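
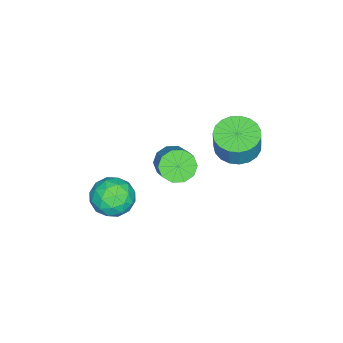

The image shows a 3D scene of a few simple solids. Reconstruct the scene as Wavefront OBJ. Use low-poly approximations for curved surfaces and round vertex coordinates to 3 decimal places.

v 1.502 -2.68 -1.199
v 2.322 -3.037 -1.569
v 1.318 -3.983 -0.351
v 2.138 -4.34 -0.721
v 2.168 -3.589 -0.112
v 2.282 -2.783 -0.636
v 1.358 -4.237 -1.284
v 1.472 -3.431 -1.808
v 2.233 -3.999 -1.621
v 2.734 -3.598 -0.897
v 0.906 -3.422 -1.023
v 1.407 -3.021 -0.299
v 1.928 -2.744 -1.458
v 1.712 -4.276 -0.462
v 1.729 -3.834 -0.104
v 2.211 -4.044 -0.321
v 1.905 -2.595 -0.91
v 2.387 -2.805 -1.127
v 2.296 -3.129 -0.271
v 1.253 -4.215 -0.793
v 1.735 -4.425 -1.01
v 1.429 -2.976 -1.599
v 1.911 -3.186 -1.816
v 1.344 -3.891 -1.649
v 2.358 -3.519 -1.706
v 2.25 -4.285 -1.208
v 1.791 -4.224 -1.539
v 1.858 -3.751 -1.847
v 2.652 -3.284 -1.281
v 2.544 -4.049 -0.782
v 2.562 -3.608 -0.424
v 2.629 -3.135 -0.732
v 2.6 -3.849 -1.311
v 1.096 -2.971 -1.138
v 0.988 -3.736 -0.639
v 1.011 -3.885 -1.188
v 1.078 -3.412 -1.496
v 1.39 -2.735 -0.712
v 1.282 -3.501 -0.214
v 1.782 -3.269 -0.073
v 1.849 -2.796 -0.381
v 1.04 -3.171 -0.609
v 0.177 1.001 2.691
v 0.718 1.698 2.468
v 1.044 1.796 3.567
v 0.503 1.099 3.789
v 0.393 1.874 2.549
v 0.718 1.972 3.647
v 0.03 1.898 2.654
v 0.355 1.996 3.753
v -0.307 1.768 2.766
v 0.018 1.866 3.864
v -0.56 1.504 2.864
v -0.235 1.603 3.963
v -0.686 1.154 2.933
v -0.361 1.253 4.031
v -0.663 0.778 2.959
v -0.338 0.876 4.058
v -0.494 0.439 2.94
v -0.169 0.538 4.038
v -0.209 0.198 2.877
v 0.116 0.297 3.976
v 0.142 0.096 2.782
v 0.468 0.194 3.881
v 0.5 0.15 2.671
v 0.826 0.249 3.77
v 0.802 0.352 2.564
v 1.127 0.45 3.662
v 0.996 0.665 2.478
v 1.321 0.763 3.577
v 1.048 1.037 2.43
v 1.374 1.135 3.528
v 0.95 1.402 2.426
v 1.275 1.5 3.525
v -0.36 -1.926 -0.067
v 0.215 -2.336 -0.373
v 1.075 -1.725 0.421
v 0.5 -1.314 0.727
v 0.167 -1.937 -0.628
v 1.027 -1.326 0.166
v -0.082 -1.534 -0.669
v 0.777 -0.923 0.125
v -0.437 -1.28 -0.48
v 0.422 -0.669 0.314
v -0.763 -1.273 -0.133
v 0.096 -0.662 0.661
v -0.935 -1.515 0.239
v -0.075 -0.904 1.033
v -0.887 -1.914 0.494
v -0.027 -1.303 1.288
v -0.637 -2.317 0.535
v 0.222 -1.706 1.329
v -0.282 -2.571 0.346
v 0.577 -1.96 1.14
v 0.044 -2.578 -0.001
v 0.903 -1.967 0.793
f 1 38 17
f 38 12 41
f 17 41 6
f 38 41 17
f 1 17 13
f 17 6 18
f 13 18 2
f 17 18 13
f 1 13 22
f 13 2 23
f 22 23 8
f 13 23 22
f 1 22 34
f 22 8 37
f 34 37 11
f 22 37 34
f 1 34 38
f 34 11 42
f 38 42 12
f 34 42 38
f 2 18 29
f 18 6 32
f 29 32 10
f 18 32 29
f 6 41 19
f 41 12 40
f 19 40 5
f 41 40 19
f 12 42 39
f 42 11 35
f 39 35 3
f 42 35 39
f 11 37 36
f 37 8 24
f 36 24 7
f 37 24 36
f 8 23 28
f 23 2 25
f 28 25 9
f 23 25 28
f 4 30 16
f 30 10 31
f 16 31 5
f 30 31 16
f 4 16 14
f 16 5 15
f 14 15 3
f 16 15 14
f 4 14 21
f 14 3 20
f 21 20 7
f 14 20 21
f 4 21 26
f 21 7 27
f 26 27 9
f 21 27 26
f 4 26 30
f 26 9 33
f 30 33 10
f 26 33 30
f 5 31 19
f 31 10 32
f 19 32 6
f 31 32 19
f 3 15 39
f 15 5 40
f 39 40 12
f 15 40 39
f 7 20 36
f 20 3 35
f 36 35 11
f 20 35 36
f 9 27 28
f 27 7 24
f 28 24 8
f 27 24 28
f 10 33 29
f 33 9 25
f 29 25 2
f 33 25 29
f 44 43 47
f 44 47 45
f 45 47 48
f 45 48 46
f 47 43 49
f 47 49 48
f 48 49 50
f 48 50 46
f 49 43 51
f 49 51 50
f 50 51 52
f 50 52 46
f 51 43 53
f 51 53 52
f 52 53 54
f 52 54 46
f 53 43 55
f 53 55 54
f 54 55 56
f 54 56 46
f 55 43 57
f 55 57 56
f 56 57 58
f 56 58 46
f 57 43 59
f 57 59 58
f 58 59 60
f 58 60 46
f 59 43 61
f 59 61 60
f 60 61 62
f 60 62 46
f 61 43 63
f 61 63 62
f 62 63 64
f 62 64 46
f 63 43 65
f 63 65 64
f 64 65 66
f 64 66 46
f 65 43 67
f 65 67 66
f 66 67 68
f 66 68 46
f 67 43 69
f 67 69 68
f 68 69 70
f 68 70 46
f 69 43 71
f 69 71 70
f 70 71 72
f 70 72 46
f 71 43 73
f 71 73 72
f 72 73 74
f 72 74 46
f 73 43 44
f 73 44 74
f 74 44 45
f 74 45 46
f 76 75 79
f 76 79 77
f 77 79 80
f 77 80 78
f 79 75 81
f 79 81 80
f 80 81 82
f 80 82 78
f 81 75 83
f 81 83 82
f 82 83 84
f 82 84 78
f 83 75 85
f 83 85 84
f 84 85 86
f 84 86 78
f 85 75 87
f 85 87 86
f 86 87 88
f 86 88 78
f 87 75 89
f 87 89 88
f 88 89 90
f 88 90 78
f 89 75 91
f 89 91 90
f 90 91 92
f 90 92 78
f 91 75 93
f 91 93 92
f 92 93 94
f 92 94 78
f 93 75 95
f 93 95 94
f 94 95 96
f 94 96 78
f 95 75 76
f 95 76 96
f 96 76 77
f 96 77 78



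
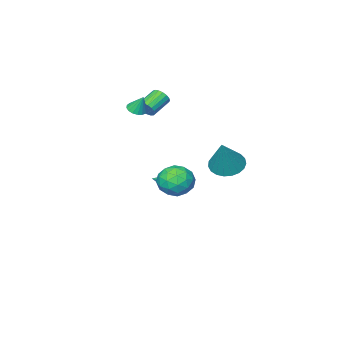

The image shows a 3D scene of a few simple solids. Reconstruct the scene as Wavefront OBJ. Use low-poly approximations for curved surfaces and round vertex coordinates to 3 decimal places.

v -4.288 1.285 -1.214
v -3.532 0.739 -1.393
v -3.392 1.935 0.594
v -3.43 1.079 -1.565
v -3.476 1.455 -1.677
v -3.663 1.801 -1.709
v -3.958 2.059 -1.656
v -4.31 2.182 -1.526
v -4.658 2.151 -1.342
v -4.942 1.97 -1.136
v -5.113 1.67 -0.943
v -5.142 1.304 -0.798
v -5.023 0.935 -0.724
v -4.777 0.626 -0.735
v -4.446 0.431 -0.829
v -4.088 0.384 -0.99
v -3.765 0.493 -1.189
v -4.341 -3.053 -4.321
v -4.119 -3.41 -4.749
v -2.959 -3.107 -3.559
v -4.052 -3.059 -4.847
v -4.095 -2.705 -4.744
v -4.232 -2.485 -4.479
v -4.411 -2.481 -4.154
v -4.564 -2.696 -3.894
v -4.631 -3.048 -3.796
v -4.588 -3.401 -3.899
v -4.45 -3.622 -4.164
v -4.271 -3.625 -4.488
v -1.698 -2.651 1.93
v -1.15 -2.611 1.947
v -1.762 -2.189 2.87
v -1.226 -2.387 1.832
v -1.41 -2.223 1.739
v -1.66 -2.158 1.69
v -1.919 -2.206 1.695
v -2.127 -2.355 1.755
v -2.237 -2.573 1.854
v -2.223 -2.809 1.971
v -2.089 -3.008 2.078
v -1.865 -3.126 2.152
v -1.603 -3.135 2.174
v -1.363 -3.033 2.141
v -1.199 -2.844 2.059
v -2.406 -2.826 1.649
v -2.151 -2.997 2.106
v -3.259 -3.205 2.647
v -3.514 -3.034 2.191
v -2.181 -2.738 2.144
v -3.289 -2.947 2.685
v -2.263 -2.5 2.068
v -3.37 -2.708 2.61
v -2.377 -2.336 1.897
v -3.485 -2.544 2.438
v -2.499 -2.284 1.669
v -3.606 -2.492 2.21
v -2.599 -2.357 1.437
v -3.706 -2.565 1.978
v -2.655 -2.537 1.253
v -3.762 -2.745 1.794
v -2.654 -2.783 1.16
v -3.761 -2.991 1.701
v -2.596 -3.039 1.179
v -3.703 -3.247 1.72
v -2.495 -3.246 1.306
v -3.602 -3.455 1.847
v -2.374 -3.357 1.512
v -3.481 -3.566 2.053
v -2.26 -3.347 1.749
v -3.367 -3.555 2.29
v -2.18 -3.217 1.963
v -3.287 -3.425 2.504
v -0.01 4.137 0.088
v 0.722 4.382 -0.495
v 0.818 2.918 0.615
v 1.55 3.163 0.032
v 1.327 3.722 0.789
v 0.815 4.476 0.463
v 0.725 2.824 -0.343
v 0.213 3.578 -0.669
v 1.176 3.571 -0.762
v 1.548 4.126 -0.062
v -0.008 3.174 0.182
v 0.364 3.729 0.882
v 0.283 4.366 -0.25
v 1.257 2.934 0.37
v 1.125 3.262 0.815
v 1.556 3.406 0.472
v 0.338 4.422 0.313
v 0.768 4.566 -0.029
v 1.123 4.178 0.725
v 0.772 2.734 0.149
v 1.202 2.878 -0.193
v -0.016 3.894 -0.352
v 0.415 4.038 -0.695
v 0.417 3.122 -0.605
v 0.981 4.034 -0.749
v 1.467 3.317 -0.439
v 0.983 3.118 -0.66
v 0.682 3.561 -0.851
v 1.199 4.36 -0.338
v 1.686 3.643 -0.028
v 1.554 3.972 0.417
v 1.254 4.415 0.225
v 1.466 3.883 -0.495
v -0.146 3.657 0.148
v 0.341 2.94 0.458
v 0.286 2.885 -0.105
v -0.014 3.328 -0.297
v 0.073 3.983 0.559
v 0.559 3.266 0.869
v 0.858 3.739 0.971
v 0.557 4.182 0.78
v 0.074 3.417 0.615
f 2 1 4
f 2 4 3
f 4 1 5
f 4 5 3
f 5 1 6
f 5 6 3
f 6 1 7
f 6 7 3
f 7 1 8
f 7 8 3
f 8 1 9
f 8 9 3
f 9 1 10
f 9 10 3
f 10 1 11
f 10 11 3
f 11 1 12
f 11 12 3
f 12 1 13
f 12 13 3
f 13 1 14
f 13 14 3
f 14 1 15
f 14 15 3
f 15 1 16
f 15 16 3
f 16 1 17
f 16 17 3
f 17 1 2
f 17 2 3
f 19 18 21
f 19 21 20
f 21 18 22
f 21 22 20
f 22 18 23
f 22 23 20
f 23 18 24
f 23 24 20
f 24 18 25
f 24 25 20
f 25 18 26
f 25 26 20
f 26 18 27
f 26 27 20
f 27 18 28
f 27 28 20
f 28 18 29
f 28 29 20
f 29 18 19
f 29 19 20
f 31 30 33
f 31 33 32
f 33 30 34
f 33 34 32
f 34 30 35
f 34 35 32
f 35 30 36
f 35 36 32
f 36 30 37
f 36 37 32
f 37 30 38
f 37 38 32
f 38 30 39
f 38 39 32
f 39 30 40
f 39 40 32
f 40 30 41
f 40 41 32
f 41 30 42
f 41 42 32
f 42 30 43
f 42 43 32
f 43 30 44
f 43 44 32
f 44 30 31
f 44 31 32
f 46 45 49
f 46 49 47
f 47 49 50
f 47 50 48
f 49 45 51
f 49 51 50
f 50 51 52
f 50 52 48
f 51 45 53
f 51 53 52
f 52 53 54
f 52 54 48
f 53 45 55
f 53 55 54
f 54 55 56
f 54 56 48
f 55 45 57
f 55 57 56
f 56 57 58
f 56 58 48
f 57 45 59
f 57 59 58
f 58 59 60
f 58 60 48
f 59 45 61
f 59 61 60
f 60 61 62
f 60 62 48
f 61 45 63
f 61 63 62
f 62 63 64
f 62 64 48
f 63 45 65
f 63 65 64
f 64 65 66
f 64 66 48
f 65 45 67
f 65 67 66
f 66 67 68
f 66 68 48
f 67 45 69
f 67 69 68
f 68 69 70
f 68 70 48
f 69 45 71
f 69 71 70
f 70 71 72
f 70 72 48
f 71 45 46
f 71 46 72
f 72 46 47
f 72 47 48
f 73 110 89
f 110 84 113
f 89 113 78
f 110 113 89
f 73 89 85
f 89 78 90
f 85 90 74
f 89 90 85
f 73 85 94
f 85 74 95
f 94 95 80
f 85 95 94
f 73 94 106
f 94 80 109
f 106 109 83
f 94 109 106
f 73 106 110
f 106 83 114
f 110 114 84
f 106 114 110
f 74 90 101
f 90 78 104
f 101 104 82
f 90 104 101
f 78 113 91
f 113 84 112
f 91 112 77
f 113 112 91
f 84 114 111
f 114 83 107
f 111 107 75
f 114 107 111
f 83 109 108
f 109 80 96
f 108 96 79
f 109 96 108
f 80 95 100
f 95 74 97
f 100 97 81
f 95 97 100
f 76 102 88
f 102 82 103
f 88 103 77
f 102 103 88
f 76 88 86
f 88 77 87
f 86 87 75
f 88 87 86
f 76 86 93
f 86 75 92
f 93 92 79
f 86 92 93
f 76 93 98
f 93 79 99
f 98 99 81
f 93 99 98
f 76 98 102
f 98 81 105
f 102 105 82
f 98 105 102
f 77 103 91
f 103 82 104
f 91 104 78
f 103 104 91
f 75 87 111
f 87 77 112
f 111 112 84
f 87 112 111
f 79 92 108
f 92 75 107
f 108 107 83
f 92 107 108
f 81 99 100
f 99 79 96
f 100 96 80
f 99 96 100
f 82 105 101
f 105 81 97
f 101 97 74
f 105 97 101



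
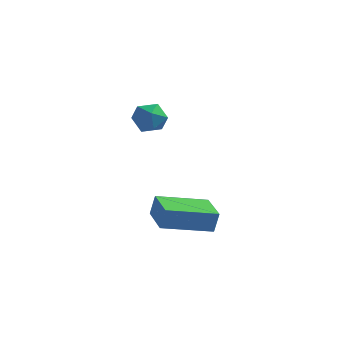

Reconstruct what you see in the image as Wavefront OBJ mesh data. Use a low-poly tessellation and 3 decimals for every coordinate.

v -2.854 -0.178 -1.122
v -2.696 -0.08 -0.292
v -1.323 0.935 -1.545
v -1.164 1.033 -0.716
v -2.036 -1.313 -1.144
v -1.877 -1.215 -0.315
v -0.504 -0.2 -1.568
v -0.346 -0.102 -0.738
v -3.146 0.218 3.787
v -2.59 -0.064 4.115
v -3.01 -0.516 2.925
v -2.454 -0.798 3.253
v -3.102 -0.888 3.516
v -3.185 -0.435 4.049
v -2.415 -0.145 2.991
v -2.498 0.308 3.524
v -2.138 -0.289 3.623
v -2.562 -0.748 3.947
v -3.038 0.168 3.093
v -3.462 -0.291 3.417
f 2 4 1
f 5 2 1
f 1 4 3
f 3 5 1
f 2 8 4
f 6 2 5
f 6 8 2
f 4 8 3
f 7 5 3
f 3 8 7
f 7 6 5
f 8 6 7
f 9 20 14
f 9 14 10
f 9 10 16
f 9 16 19
f 9 19 20
f 10 14 18
f 14 20 13
f 20 19 11
f 19 16 15
f 16 10 17
f 12 18 13
f 12 13 11
f 12 11 15
f 12 15 17
f 12 17 18
f 13 18 14
f 11 13 20
f 15 11 19
f 17 15 16
f 18 17 10



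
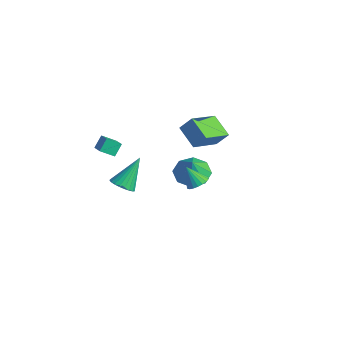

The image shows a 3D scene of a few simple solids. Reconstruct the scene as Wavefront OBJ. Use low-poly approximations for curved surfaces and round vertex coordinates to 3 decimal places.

v -0.567 1.123 -1.661
v 0.416 1.274 -1.964
v -0.133 0.817 -0.399
v 0.078 1.938 -1.686
v -0.639 2.125 -1.394
v -1.313 1.725 -1.258
v -1.551 0.972 -1.359
v -1.213 0.307 -1.637
v -0.496 0.12 -1.929
v 0.178 0.521 -2.064
v -1.423 -3.451 1.569
v -1.808 -4.101 2.039
v -1.582 -2.92 2.173
v -1.967 -3.57 2.643
v -0.613 -3.65 1.957
v -0.998 -4.3 2.427
v -0.772 -3.119 2.561
v -1.157 -3.769 3.031
v 2.892 -0.997 1.011
v 3.385 -0.841 1.388
v 2.248 -1.283 1.969
v 3.254 -0.61 1.37
v 3.061 -0.446 1.289
v 2.838 -0.377 1.16
v 2.625 -0.415 1.006
v 2.458 -0.554 0.852
v 2.366 -0.769 0.726
v 2.365 -1.024 0.649
v 2.455 -1.274 0.634
v 2.621 -1.476 0.685
v 2.833 -1.595 0.792
v 3.056 -1.611 0.937
v 3.25 -1.52 1.094
v 3.383 -1.339 1.238
v 3.43 -1.099 1.342
v -3.761 -1.209 -3.923
v -3.329 -1.675 -3.489
v -3.959 0.089 -2.337
v -3.119 -1.496 -3.609
v -3.008 -1.273 -3.777
v -3.011 -1.041 -3.968
v -3.128 -0.834 -4.152
v -3.342 -0.685 -4.301
v -3.62 -0.615 -4.392
v -3.919 -0.636 -4.412
v -4.194 -0.744 -4.358
v -4.403 -0.923 -4.238
v -4.514 -1.145 -4.07
v -4.511 -1.378 -3.879
v -4.394 -1.584 -3.695
v -4.18 -1.734 -3.546
v -3.903 -1.804 -3.455
v -3.604 -1.783 -3.435
v -1.799 2.076 -0.907
v -3.141 2.111 -0.217
v -2.215 3.905 -1.807
v -3.558 3.939 -1.117
v -1.362 2.581 -0.083
v -2.705 2.615 0.607
v -1.779 4.409 -0.983
v -3.121 4.444 -0.293
f 2 1 4
f 2 4 3
f 4 1 5
f 4 5 3
f 5 1 6
f 5 6 3
f 6 1 7
f 6 7 3
f 7 1 8
f 7 8 3
f 8 1 9
f 8 9 3
f 9 1 10
f 9 10 3
f 10 1 2
f 10 2 3
f 12 14 11
f 15 12 11
f 11 14 13
f 13 15 11
f 12 18 14
f 16 12 15
f 16 18 12
f 14 18 13
f 17 15 13
f 13 18 17
f 17 16 15
f 18 16 17
f 20 19 22
f 20 22 21
f 22 19 23
f 22 23 21
f 23 19 24
f 23 24 21
f 24 19 25
f 24 25 21
f 25 19 26
f 25 26 21
f 26 19 27
f 26 27 21
f 27 19 28
f 27 28 21
f 28 19 29
f 28 29 21
f 29 19 30
f 29 30 21
f 30 19 31
f 30 31 21
f 31 19 32
f 31 32 21
f 32 19 33
f 32 33 21
f 33 19 34
f 33 34 21
f 34 19 35
f 34 35 21
f 35 19 20
f 35 20 21
f 37 36 39
f 37 39 38
f 39 36 40
f 39 40 38
f 40 36 41
f 40 41 38
f 41 36 42
f 41 42 38
f 42 36 43
f 42 43 38
f 43 36 44
f 43 44 38
f 44 36 45
f 44 45 38
f 45 36 46
f 45 46 38
f 46 36 47
f 46 47 38
f 47 36 48
f 47 48 38
f 48 36 49
f 48 49 38
f 49 36 50
f 49 50 38
f 50 36 51
f 50 51 38
f 51 36 52
f 51 52 38
f 52 36 53
f 52 53 38
f 53 36 37
f 53 37 38
f 55 57 54
f 58 55 54
f 54 57 56
f 56 58 54
f 55 61 57
f 59 55 58
f 59 61 55
f 57 61 56
f 60 58 56
f 56 61 60
f 60 59 58
f 61 59 60



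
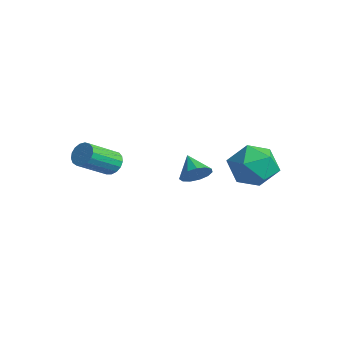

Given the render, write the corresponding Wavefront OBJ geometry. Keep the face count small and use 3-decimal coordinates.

v 0.461 1.04 -3.102
v 0.778 0.866 -2.575
v -0.381 1.22 -2.538
v 0.829 1.221 -2.611
v 0.764 1.519 -2.803
v 0.602 1.665 -3.091
v 0.396 1.612 -3.382
v 0.21 1.379 -3.584
v 0.104 1.037 -3.634
v 0.112 0.697 -3.514
v 0.23 0.466 -3.264
v 0.422 0.417 -2.963
v 0.626 0.566 -2.706
v -1.699 -1.211 -2.825
v -1.24 -1.019 -2.591
v -1.161 -2.298 -1.7
v -1.621 -2.489 -1.935
v -1.433 -0.925 -2.438
v -1.354 -2.203 -1.548
v -1.686 -0.896 -2.374
v -1.608 -2.174 -1.484
v -1.943 -0.939 -2.414
v -1.864 -2.218 -1.523
v -2.144 -1.045 -2.547
v -2.065 -2.323 -1.657
v -2.243 -1.188 -2.745
v -2.164 -2.467 -1.854
v -2.217 -1.337 -2.96
v -2.139 -2.615 -2.07
v -2.073 -1.457 -3.145
v -1.994 -2.735 -2.255
v -1.843 -1.52 -3.257
v -1.765 -2.799 -2.366
v -1.581 -1.513 -3.269
v -1.502 -2.791 -2.379
v -1.345 -1.436 -3.18
v -1.266 -2.715 -2.29
v -1.191 -1.308 -3.01
v -1.112 -2.586 -2.119
v -1.153 -1.158 -2.797
v -1.074 -2.436 -1.907
v 1.971 3.216 -1.737
v 2.715 3.154 -2.462
v 1.565 1.606 -2.018
v 2.309 1.544 -2.743
v 2.567 1.64 -1.74
v 2.818 2.635 -1.566
v 1.462 2.125 -2.914
v 1.713 3.12 -2.74
v 2.4 2.48 -3.19
v 3.084 2.181 -2.464
v 1.196 2.579 -2.016
v 1.88 2.28 -1.29
f 2 1 4
f 2 4 3
f 4 1 5
f 4 5 3
f 5 1 6
f 5 6 3
f 6 1 7
f 6 7 3
f 7 1 8
f 7 8 3
f 8 1 9
f 8 9 3
f 9 1 10
f 9 10 3
f 10 1 11
f 10 11 3
f 11 1 12
f 11 12 3
f 12 1 13
f 12 13 3
f 13 1 2
f 13 2 3
f 15 14 18
f 15 18 16
f 16 18 19
f 16 19 17
f 18 14 20
f 18 20 19
f 19 20 21
f 19 21 17
f 20 14 22
f 20 22 21
f 21 22 23
f 21 23 17
f 22 14 24
f 22 24 23
f 23 24 25
f 23 25 17
f 24 14 26
f 24 26 25
f 25 26 27
f 25 27 17
f 26 14 28
f 26 28 27
f 27 28 29
f 27 29 17
f 28 14 30
f 28 30 29
f 29 30 31
f 29 31 17
f 30 14 32
f 30 32 31
f 31 32 33
f 31 33 17
f 32 14 34
f 32 34 33
f 33 34 35
f 33 35 17
f 34 14 36
f 34 36 35
f 35 36 37
f 35 37 17
f 36 14 38
f 36 38 37
f 37 38 39
f 37 39 17
f 38 14 40
f 38 40 39
f 39 40 41
f 39 41 17
f 40 14 15
f 40 15 41
f 41 15 16
f 41 16 17
f 42 53 47
f 42 47 43
f 42 43 49
f 42 49 52
f 42 52 53
f 43 47 51
f 47 53 46
f 53 52 44
f 52 49 48
f 49 43 50
f 45 51 46
f 45 46 44
f 45 44 48
f 45 48 50
f 45 50 51
f 46 51 47
f 44 46 53
f 48 44 52
f 50 48 49
f 51 50 43



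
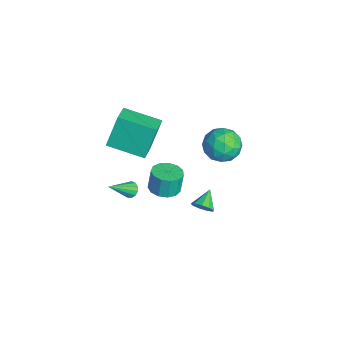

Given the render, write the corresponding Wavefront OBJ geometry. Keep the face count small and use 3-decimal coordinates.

v 3.728 -1.694 -0.201
v 4.581 -1.711 -0.089
v 4.424 -1.503 1.134
v 3.572 -1.486 1.021
v 4.465 -1.25 -0.182
v 4.308 -1.042 1.04
v 4.115 -0.93 -0.282
v 3.958 -0.722 0.941
v 3.642 -0.853 -0.356
v 3.485 -0.644 0.867
v 3.197 -1.042 -0.381
v 3.04 -0.834 0.842
v 2.921 -1.439 -0.348
v 2.764 -1.231 0.874
v 2.901 -1.917 -0.27
v 2.744 -1.708 0.953
v 3.143 -2.324 -0.169
v 2.987 -2.115 1.054
v 3.572 -2.531 -0.079
v 3.415 -2.322 1.144
v 4.05 -2.472 -0.027
v 3.893 -2.264 1.195
v 4.426 -2.167 -0.031
v 4.27 -1.958 1.191
v 2.903 0.562 -3.523
v 3.361 0.831 -3.131
v 2.057 1.178 -2.957
v 3.302 1.087 -3.498
v 3.057 1.097 -3.877
v 2.739 0.856 -4.09
v 2.498 0.478 -4.037
v 2.447 0.139 -3.744
v 2.609 -0.003 -3.347
v 2.909 0.12 -3.032
v 3.206 0.449 -2.947
v 2.3 2.817 0.951
v 2.981 2.154 1.534
v 1.239 1.406 0.586
v 1.92 0.743 1.169
v 1.304 1.51 1.694
v 1.96 2.382 1.92
v 2.26 1.178 0.2
v 2.916 2.05 0.426
v 2.956 1.141 1.07
v 2.366 1.346 1.993
v 1.854 2.214 0.127
v 1.264 2.419 1.05
v 2.734 2.61 1.275
v 1.486 0.95 0.845
v 1.125 1.401 1.154
v 1.525 1.011 1.496
v 2.134 2.743 1.501
v 2.534 2.354 1.844
v 1.549 1.975 1.938
v 1.686 1.206 0.276
v 2.086 0.817 0.619
v 2.695 2.549 0.624
v 3.095 2.159 0.966
v 2.671 1.585 0.182
v 3.119 1.625 1.344
v 2.495 0.795 1.13
v 2.695 1.051 0.561
v 3.081 1.564 0.693
v 2.772 1.745 1.887
v 2.148 0.915 1.672
v 1.787 1.366 1.981
v 2.172 1.879 2.114
v 2.757 1.15 1.614
v 2.072 2.645 0.448
v 1.448 1.815 0.233
v 2.048 1.681 0.006
v 2.433 2.194 0.139
v 1.725 2.765 0.99
v 1.101 1.935 0.776
v 1.139 1.996 1.427
v 1.525 2.509 1.559
v 1.463 2.41 0.506
v 1.957 -3.12 -1.962
v 2.437 -2.953 -2.002
v 2.503 -4.4 -0.758
v 2.317 -2.803 -1.788
v 2.082 -2.754 -1.63
v 1.808 -2.821 -1.576
v 1.581 -2.983 -1.646
v 1.473 -3.189 -1.815
v 1.519 -3.372 -2.031
v 1.704 -3.476 -2.225
v 1.969 -3.467 -2.336
v 2.23 -3.347 -2.328
v 2.405 -3.156 -2.203
v 1.173 -3.879 2.302
v 0.679 -3.141 4.027
v 2.197 -2.073 1.823
v 1.703 -1.335 3.548
v 2.457 -4.445 2.912
v 1.963 -3.707 4.637
v 3.481 -2.639 2.433
v 2.987 -1.901 4.158
f 2 1 5
f 2 5 3
f 3 5 6
f 3 6 4
f 5 1 7
f 5 7 6
f 6 7 8
f 6 8 4
f 7 1 9
f 7 9 8
f 8 9 10
f 8 10 4
f 9 1 11
f 9 11 10
f 10 11 12
f 10 12 4
f 11 1 13
f 11 13 12
f 12 13 14
f 12 14 4
f 13 1 15
f 13 15 14
f 14 15 16
f 14 16 4
f 15 1 17
f 15 17 16
f 16 17 18
f 16 18 4
f 17 1 19
f 17 19 18
f 18 19 20
f 18 20 4
f 19 1 21
f 19 21 20
f 20 21 22
f 20 22 4
f 21 1 23
f 21 23 22
f 22 23 24
f 22 24 4
f 23 1 2
f 23 2 24
f 24 2 3
f 24 3 4
f 26 25 28
f 26 28 27
f 28 25 29
f 28 29 27
f 29 25 30
f 29 30 27
f 30 25 31
f 30 31 27
f 31 25 32
f 31 32 27
f 32 25 33
f 32 33 27
f 33 25 34
f 33 34 27
f 34 25 35
f 34 35 27
f 35 25 26
f 35 26 27
f 36 73 52
f 73 47 76
f 52 76 41
f 73 76 52
f 36 52 48
f 52 41 53
f 48 53 37
f 52 53 48
f 36 48 57
f 48 37 58
f 57 58 43
f 48 58 57
f 36 57 69
f 57 43 72
f 69 72 46
f 57 72 69
f 36 69 73
f 69 46 77
f 73 77 47
f 69 77 73
f 37 53 64
f 53 41 67
f 64 67 45
f 53 67 64
f 41 76 54
f 76 47 75
f 54 75 40
f 76 75 54
f 47 77 74
f 77 46 70
f 74 70 38
f 77 70 74
f 46 72 71
f 72 43 59
f 71 59 42
f 72 59 71
f 43 58 63
f 58 37 60
f 63 60 44
f 58 60 63
f 39 65 51
f 65 45 66
f 51 66 40
f 65 66 51
f 39 51 49
f 51 40 50
f 49 50 38
f 51 50 49
f 39 49 56
f 49 38 55
f 56 55 42
f 49 55 56
f 39 56 61
f 56 42 62
f 61 62 44
f 56 62 61
f 39 61 65
f 61 44 68
f 65 68 45
f 61 68 65
f 40 66 54
f 66 45 67
f 54 67 41
f 66 67 54
f 38 50 74
f 50 40 75
f 74 75 47
f 50 75 74
f 42 55 71
f 55 38 70
f 71 70 46
f 55 70 71
f 44 62 63
f 62 42 59
f 63 59 43
f 62 59 63
f 45 68 64
f 68 44 60
f 64 60 37
f 68 60 64
f 79 78 81
f 79 81 80
f 81 78 82
f 81 82 80
f 82 78 83
f 82 83 80
f 83 78 84
f 83 84 80
f 84 78 85
f 84 85 80
f 85 78 86
f 85 86 80
f 86 78 87
f 86 87 80
f 87 78 88
f 87 88 80
f 88 78 89
f 88 89 80
f 89 78 90
f 89 90 80
f 90 78 79
f 90 79 80
f 92 94 91
f 95 92 91
f 91 94 93
f 93 95 91
f 92 98 94
f 96 92 95
f 96 98 92
f 94 98 93
f 97 95 93
f 93 98 97
f 97 96 95
f 98 96 97



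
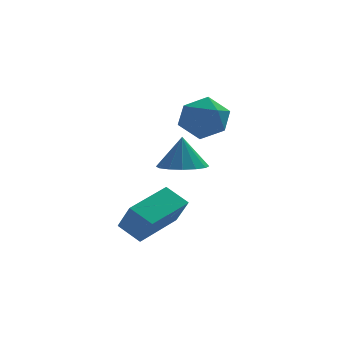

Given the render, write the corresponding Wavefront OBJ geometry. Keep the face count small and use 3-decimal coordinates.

v 1.919 3.084 0.866
v 2.25 2.519 -0.075
v 0.95 1.601 1.415
v 1.281 1.036 0.474
v 2.044 1.283 1.292
v 2.643 2.199 0.953
v 0.557 1.921 0.387
v 1.156 2.837 0.048
v 1.408 1.8 -0.371
v 2.327 1.406 0.189
v 0.873 2.714 1.151
v 1.792 2.32 1.711
v 0.613 0.715 -1.423
v 1.216 1.523 -1.577
v 0.627 0.985 0.043
v 0.724 1.712 -1.607
v 0.202 1.634 -1.588
v -0.21 1.309 -1.524
v -0.401 0.826 -1.433
v -0.32 0.312 -1.34
v 0.01 -0.093 -1.268
v 0.503 -0.282 -1.238
v 1.024 -0.204 -1.257
v 1.436 0.121 -1.321
v 1.627 0.605 -1.412
v 1.547 1.118 -1.506
v -0.932 -3.284 -2.843
v -1.709 -2.698 -2.231
v -1.315 -2.572 -4.011
v -2.091 -1.985 -3.398
v 0.571 -1.755 -2.402
v -0.205 -1.168 -1.789
v 0.189 -1.042 -3.569
v -0.588 -0.456 -2.957
f 1 12 6
f 1 6 2
f 1 2 8
f 1 8 11
f 1 11 12
f 2 6 10
f 6 12 5
f 12 11 3
f 11 8 7
f 8 2 9
f 4 10 5
f 4 5 3
f 4 3 7
f 4 7 9
f 4 9 10
f 5 10 6
f 3 5 12
f 7 3 11
f 9 7 8
f 10 9 2
f 14 13 16
f 14 16 15
f 16 13 17
f 16 17 15
f 17 13 18
f 17 18 15
f 18 13 19
f 18 19 15
f 19 13 20
f 19 20 15
f 20 13 21
f 20 21 15
f 21 13 22
f 21 22 15
f 22 13 23
f 22 23 15
f 23 13 24
f 23 24 15
f 24 13 25
f 24 25 15
f 25 13 26
f 25 26 15
f 26 13 14
f 26 14 15
f 28 30 27
f 31 28 27
f 27 30 29
f 29 31 27
f 28 34 30
f 32 28 31
f 32 34 28
f 30 34 29
f 33 31 29
f 29 34 33
f 33 32 31
f 34 32 33



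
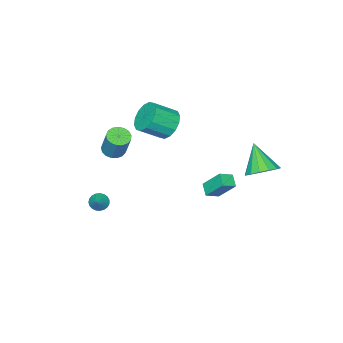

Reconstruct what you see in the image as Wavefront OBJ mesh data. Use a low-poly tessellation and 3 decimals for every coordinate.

v 3.415 -3.777 -3.128
v 3.619 -3.456 -3.579
v 4.125 -3.223 -2.412
v 3.431 -3.319 -3.499
v 3.241 -3.261 -3.355
v 3.081 -3.293 -3.172
v 2.979 -3.408 -2.981
v 2.952 -3.588 -2.815
v 3.005 -3.8 -2.704
v 3.13 -4.008 -2.666
v 3.303 -4.176 -2.707
v 3.496 -4.275 -2.822
v 3.675 -4.288 -2.989
v 3.809 -4.213 -3.18
v 3.875 -4.063 -3.362
v 3.861 -3.863 -3.504
v 3.771 -3.648 -3.58
v -2.022 3.434 0.421
v -1.299 3.845 1.012
v -2.538 2.246 1.879
v -1.729 4.138 1.099
v -2.238 4.243 1.004
v -2.689 4.131 0.753
v -2.961 3.832 0.413
v -2.981 3.426 0.075
v -2.744 3.023 -0.17
v -2.314 2.73 -0.256
v -1.805 2.625 -0.161
v -1.355 2.737 0.09
v -1.083 3.036 0.43
v -1.062 3.441 0.767
v -1.48 -3.216 1.161
v -0.818 -2.437 0.924
v 0.343 -3.145 1.841
v -0.32 -3.924 2.079
v -1.073 -2.272 1.374
v 0.087 -2.98 2.292
v -1.438 -2.36 1.768
v -0.277 -3.068 2.685
v -1.814 -2.677 1.999
v -0.653 -3.385 2.916
v -2.1 -3.139 2.005
v -0.94 -3.847 2.923
v -2.221 -3.622 1.785
v -1.06 -4.329 2.703
v -2.143 -3.995 1.399
v -0.982 -4.703 2.316
v -1.887 -4.16 0.948
v -0.727 -4.868 1.866
v -1.523 -4.072 0.555
v -0.362 -4.78 1.472
v -1.147 -3.755 0.324
v 0.014 -4.463 1.241
v -0.86 -3.293 0.317
v 0.3 -4.001 1.235
v -0.74 -2.811 0.537
v 0.421 -3.518 1.455
v 3.753 -2.132 2.415
v 4.398 -2.346 2.401
v 4.673 -1.622 3.97
v 4.027 -1.408 3.985
v 4.41 -2.051 2.263
v 4.685 -1.327 3.832
v 4.272 -1.775 2.16
v 4.547 -1.051 3.729
v 4.015 -1.581 2.115
v 4.29 -0.857 3.685
v 3.698 -1.513 2.139
v 3.972 -0.789 3.709
v 3.393 -1.587 2.227
v 3.668 -0.863 3.796
v 3.171 -1.785 2.357
v 3.445 -1.061 3.927
v 3.082 -2.063 2.501
v 3.356 -1.339 4.07
v 3.146 -2.357 2.625
v 3.421 -1.633 4.195
v 3.35 -2.599 2.701
v 3.625 -1.875 4.271
v 3.646 -2.735 2.712
v 3.921 -2.01 4.281
v 3.966 -2.732 2.655
v 4.241 -2.008 4.224
v 4.238 -2.591 2.542
v 4.512 -1.867 4.112
v -1.326 0.603 -1.863
v -1.601 1.612 -0.6
v -0.928 1.221 -2.27
v -1.204 2.23 -1.006
v -0.556 0.35 -1.494
v -0.832 1.359 -0.23
v -0.159 0.968 -1.9
v -0.434 1.977 -0.637
f 2 1 4
f 2 4 3
f 4 1 5
f 4 5 3
f 5 1 6
f 5 6 3
f 6 1 7
f 6 7 3
f 7 1 8
f 7 8 3
f 8 1 9
f 8 9 3
f 9 1 10
f 9 10 3
f 10 1 11
f 10 11 3
f 11 1 12
f 11 12 3
f 12 1 13
f 12 13 3
f 13 1 14
f 13 14 3
f 14 1 15
f 14 15 3
f 15 1 16
f 15 16 3
f 16 1 17
f 16 17 3
f 17 1 2
f 17 2 3
f 19 18 21
f 19 21 20
f 21 18 22
f 21 22 20
f 22 18 23
f 22 23 20
f 23 18 24
f 23 24 20
f 24 18 25
f 24 25 20
f 25 18 26
f 25 26 20
f 26 18 27
f 26 27 20
f 27 18 28
f 27 28 20
f 28 18 29
f 28 29 20
f 29 18 30
f 29 30 20
f 30 18 31
f 30 31 20
f 31 18 19
f 31 19 20
f 33 32 36
f 33 36 34
f 34 36 37
f 34 37 35
f 36 32 38
f 36 38 37
f 37 38 39
f 37 39 35
f 38 32 40
f 38 40 39
f 39 40 41
f 39 41 35
f 40 32 42
f 40 42 41
f 41 42 43
f 41 43 35
f 42 32 44
f 42 44 43
f 43 44 45
f 43 45 35
f 44 32 46
f 44 46 45
f 45 46 47
f 45 47 35
f 46 32 48
f 46 48 47
f 47 48 49
f 47 49 35
f 48 32 50
f 48 50 49
f 49 50 51
f 49 51 35
f 50 32 52
f 50 52 51
f 51 52 53
f 51 53 35
f 52 32 54
f 52 54 53
f 53 54 55
f 53 55 35
f 54 32 56
f 54 56 55
f 55 56 57
f 55 57 35
f 56 32 33
f 56 33 57
f 57 33 34
f 57 34 35
f 59 58 62
f 59 62 60
f 60 62 63
f 60 63 61
f 62 58 64
f 62 64 63
f 63 64 65
f 63 65 61
f 64 58 66
f 64 66 65
f 65 66 67
f 65 67 61
f 66 58 68
f 66 68 67
f 67 68 69
f 67 69 61
f 68 58 70
f 68 70 69
f 69 70 71
f 69 71 61
f 70 58 72
f 70 72 71
f 71 72 73
f 71 73 61
f 72 58 74
f 72 74 73
f 73 74 75
f 73 75 61
f 74 58 76
f 74 76 75
f 75 76 77
f 75 77 61
f 76 58 78
f 76 78 77
f 77 78 79
f 77 79 61
f 78 58 80
f 78 80 79
f 79 80 81
f 79 81 61
f 80 58 82
f 80 82 81
f 81 82 83
f 81 83 61
f 82 58 84
f 82 84 83
f 83 84 85
f 83 85 61
f 84 58 59
f 84 59 85
f 85 59 60
f 85 60 61
f 87 89 86
f 90 87 86
f 86 89 88
f 88 90 86
f 87 93 89
f 91 87 90
f 91 93 87
f 89 93 88
f 92 90 88
f 88 93 92
f 92 91 90
f 93 91 92



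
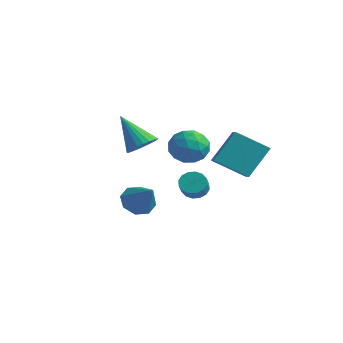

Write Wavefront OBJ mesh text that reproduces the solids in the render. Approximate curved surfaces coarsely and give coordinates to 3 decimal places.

v 1.168 1.112 0.178
v 1.385 2.445 1.839
v 0.06 2.067 -0.444
v 0.277 3.4 1.217
v 2.623 2.14 -0.837
v 2.84 3.473 0.824
v 1.515 3.095 -1.459
v 1.732 4.428 0.202
v -4.041 0.842 -4.268
v -3.332 0.933 -5.01
v -2.579 0.518 -2.912
v -3.499 1.622 -4.666
v -3.983 1.854 -4.089
v -4.501 1.493 -3.617
v -4.749 0.751 -3.527
v -4.583 0.061 -3.871
v -4.098 -0.171 -4.448
v -3.58 0.19 -4.92
v -0.743 1.748 -2.548
v -0.109 2.145 -2.595
v 0.357 1.49 -1.859
v -0.277 1.092 -1.812
v -0.314 2.316 -2.313
v 0.152 1.661 -1.577
v -0.634 2.335 -2.094
v -0.168 1.679 -1.358
v -0.983 2.196 -1.997
v -0.517 1.54 -1.261
v -1.268 1.937 -2.047
v -0.802 1.282 -1.311
v -1.412 1.628 -2.231
v -0.946 0.972 -1.496
v -1.377 1.35 -2.501
v -0.911 0.695 -1.765
v -1.172 1.179 -2.783
v -0.706 0.524 -2.047
v -0.852 1.161 -3.002
v -0.386 0.505 -2.266
v -0.503 1.3 -3.099
v -0.037 0.644 -2.363
v -0.218 1.558 -3.049
v 0.248 0.903 -2.313
v -0.074 1.868 -2.864
v 0.392 1.212 -2.129
v -2.351 3.26 0.539
v -1.262 3.324 0.124
v -2.658 1.716 -0.504
v -1.569 1.78 -0.919
v -1.751 1.502 0.2
v -1.562 2.456 0.844
v -2.358 2.584 -1.224
v -2.169 3.538 -0.58
v -1.267 2.906 -0.966
v -0.892 2.238 -0.086
v -3.028 2.802 -0.294
v -2.653 2.134 0.586
v -1.78 3.428 0.423
v -2.14 1.612 -0.803
v -2.247 1.449 -0.145
v -1.607 1.487 -0.389
v -1.956 2.918 0.846
v -1.316 2.955 0.602
v -1.603 1.884 0.647
v -2.604 2.085 -0.982
v -1.964 2.122 -1.226
v -2.313 3.553 0.009
v -1.673 3.591 -0.235
v -2.317 3.156 -1.027
v -1.142 3.22 -0.462
v -1.323 2.312 -1.075
v -1.787 2.784 -1.254
v -1.675 3.345 -0.875
v -0.922 2.827 0.055
v -1.102 1.919 -0.557
v -1.209 1.756 0.1
v -1.098 2.317 0.479
v -0.925 2.581 -0.585
v -2.818 3.121 0.177
v -2.998 2.213 -0.435
v -2.822 2.723 -0.859
v -2.711 3.284 -0.48
v -2.597 2.728 0.695
v -2.778 1.82 0.082
v -2.245 1.695 0.495
v -2.133 2.256 0.874
v -2.995 2.459 0.205
v -0.282 -2.414 1.81
v 0.383 -2.255 2.38
v -1.678 -2.586 3.49
v 0.269 -1.933 2.318
v 0.07 -1.684 2.179
v -0.182 -1.546 1.983
v -0.449 -1.541 1.762
v -0.691 -1.668 1.548
v -0.871 -1.908 1.374
v -0.961 -2.226 1.266
v -0.948 -2.572 1.241
v -0.834 -2.894 1.303
v -0.635 -3.143 1.442
v -0.383 -3.281 1.637
v -0.116 -3.287 1.859
v 0.126 -3.159 2.073
v 0.306 -2.919 2.247
v 0.396 -2.601 2.355
f 2 4 1
f 5 2 1
f 1 4 3
f 3 5 1
f 2 8 4
f 6 2 5
f 6 8 2
f 4 8 3
f 7 5 3
f 3 8 7
f 7 6 5
f 8 6 7
f 10 9 12
f 10 12 11
f 12 9 13
f 12 13 11
f 13 9 14
f 13 14 11
f 14 9 15
f 14 15 11
f 15 9 16
f 15 16 11
f 16 9 17
f 16 17 11
f 17 9 18
f 17 18 11
f 18 9 10
f 18 10 11
f 20 19 23
f 20 23 21
f 21 23 24
f 21 24 22
f 23 19 25
f 23 25 24
f 24 25 26
f 24 26 22
f 25 19 27
f 25 27 26
f 26 27 28
f 26 28 22
f 27 19 29
f 27 29 28
f 28 29 30
f 28 30 22
f 29 19 31
f 29 31 30
f 30 31 32
f 30 32 22
f 31 19 33
f 31 33 32
f 32 33 34
f 32 34 22
f 33 19 35
f 33 35 34
f 34 35 36
f 34 36 22
f 35 19 37
f 35 37 36
f 36 37 38
f 36 38 22
f 37 19 39
f 37 39 38
f 38 39 40
f 38 40 22
f 39 19 41
f 39 41 40
f 40 41 42
f 40 42 22
f 41 19 43
f 41 43 42
f 42 43 44
f 42 44 22
f 43 19 20
f 43 20 44
f 44 20 21
f 44 21 22
f 45 82 61
f 82 56 85
f 61 85 50
f 82 85 61
f 45 61 57
f 61 50 62
f 57 62 46
f 61 62 57
f 45 57 66
f 57 46 67
f 66 67 52
f 57 67 66
f 45 66 78
f 66 52 81
f 78 81 55
f 66 81 78
f 45 78 82
f 78 55 86
f 82 86 56
f 78 86 82
f 46 62 73
f 62 50 76
f 73 76 54
f 62 76 73
f 50 85 63
f 85 56 84
f 63 84 49
f 85 84 63
f 56 86 83
f 86 55 79
f 83 79 47
f 86 79 83
f 55 81 80
f 81 52 68
f 80 68 51
f 81 68 80
f 52 67 72
f 67 46 69
f 72 69 53
f 67 69 72
f 48 74 60
f 74 54 75
f 60 75 49
f 74 75 60
f 48 60 58
f 60 49 59
f 58 59 47
f 60 59 58
f 48 58 65
f 58 47 64
f 65 64 51
f 58 64 65
f 48 65 70
f 65 51 71
f 70 71 53
f 65 71 70
f 48 70 74
f 70 53 77
f 74 77 54
f 70 77 74
f 49 75 63
f 75 54 76
f 63 76 50
f 75 76 63
f 47 59 83
f 59 49 84
f 83 84 56
f 59 84 83
f 51 64 80
f 64 47 79
f 80 79 55
f 64 79 80
f 53 71 72
f 71 51 68
f 72 68 52
f 71 68 72
f 54 77 73
f 77 53 69
f 73 69 46
f 77 69 73
f 88 87 90
f 88 90 89
f 90 87 91
f 90 91 89
f 91 87 92
f 91 92 89
f 92 87 93
f 92 93 89
f 93 87 94
f 93 94 89
f 94 87 95
f 94 95 89
f 95 87 96
f 95 96 89
f 96 87 97
f 96 97 89
f 97 87 98
f 97 98 89
f 98 87 99
f 98 99 89
f 99 87 100
f 99 100 89
f 100 87 101
f 100 101 89
f 101 87 102
f 101 102 89
f 102 87 103
f 102 103 89
f 103 87 104
f 103 104 89
f 104 87 88
f 104 88 89



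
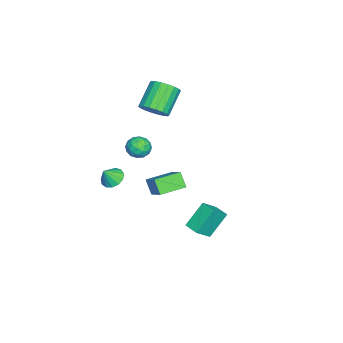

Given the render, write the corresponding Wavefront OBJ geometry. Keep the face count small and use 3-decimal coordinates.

v 3.616 -1.5 1.235
v 4.178 -1.692 0.847
v 4.064 -1.86 2.065
v 4.249 -1.319 0.971
v 4.119 -1.003 1.179
v 3.829 -0.844 1.404
v 3.472 -0.894 1.576
v 3.159 -1.136 1.64
v 2.992 -1.494 1.575
v 3.023 -1.853 1.402
v 3.242 -2.1 1.176
v 3.579 -2.157 0.969
v 3.928 -2.005 0.846
v 2.347 0.024 3.747
v 2.982 0.126 4.125
v 2.958 -0.546 2.875
v 3.593 -0.444 3.253
v 3.074 -0.912 3.515
v 2.697 -0.56 4.054
v 3.243 0.14 2.946
v 2.866 0.492 3.485
v 3.536 0.198 3.63
v 3.432 -0.452 3.982
v 2.508 0.032 3.018
v 2.404 -0.618 3.37
v 2.611 0.125 4.013
v 3.329 -0.545 2.987
v 3.024 -0.82 3.141
v 3.398 -0.76 3.363
v 2.443 -0.278 3.971
v 2.817 -0.218 4.193
v 2.871 -0.828 3.834
v 3.123 -0.202 2.807
v 3.497 -0.142 3.029
v 2.542 0.34 3.637
v 2.916 0.4 3.859
v 3.069 0.408 3.166
v 3.31 0.227 3.944
v 3.669 -0.107 3.431
v 3.463 0.236 3.251
v 3.241 0.443 3.568
v 3.249 -0.155 4.151
v 3.608 -0.49 3.638
v 3.303 -0.765 3.792
v 3.081 -0.558 4.109
v 3.574 -0.112 3.86
v 2.332 0.07 3.362
v 2.691 -0.265 2.849
v 2.859 0.138 2.891
v 2.637 0.345 3.208
v 2.271 -0.313 3.569
v 2.63 -0.647 3.056
v 2.699 -0.863 3.432
v 2.477 -0.656 3.749
v 2.366 -0.308 3.14
v -2.062 -1.196 -3.168
v -0.78 -0.341 -2.039
v -3.036 0.063 -3.016
v -1.755 0.918 -1.887
v -1.605 -0.738 -4.033
v -0.324 0.117 -2.904
v -2.58 0.521 -3.881
v -1.298 1.376 -2.752
v 3.759 3.3 -1.987
v 2.878 4.021 -0.698
v 4.328 4.036 -2.01
v 3.447 4.757 -0.721
v 4.513 2.743 -1.159
v 3.632 3.464 0.13
v 5.082 3.479 -1.182
v 4.201 4.2 0.107
v -1.531 -0.556 3.224
v -1.075 -1.017 3.862
v -2.433 -0.685 5.074
v -2.889 -0.224 4.436
v -0.939 -0.639 3.911
v -2.297 -0.307 5.122
v -0.921 -0.244 3.823
v -2.279 0.088 5.034
v -1.023 0.089 3.617
v -2.381 0.421 4.828
v -1.226 0.295 3.333
v -2.584 0.627 4.544
v -1.49 0.331 3.027
v -2.848 0.663 4.239
v -1.761 0.193 2.761
v -3.119 0.525 3.972
v -1.987 -0.095 2.586
v -3.345 0.237 3.798
v -2.123 -0.473 2.538
v -3.481 -0.141 3.749
v -2.141 -0.868 2.626
v -3.499 -0.536 3.837
v -2.039 -1.201 2.832
v -3.397 -0.869 4.043
v -1.836 -1.407 3.116
v -3.194 -1.075 4.327
v -1.572 -1.443 3.421
v -2.93 -1.111 4.633
v -1.301 -1.305 3.688
v -2.659 -0.973 4.899
f 2 1 4
f 2 4 3
f 4 1 5
f 4 5 3
f 5 1 6
f 5 6 3
f 6 1 7
f 6 7 3
f 7 1 8
f 7 8 3
f 8 1 9
f 8 9 3
f 9 1 10
f 9 10 3
f 10 1 11
f 10 11 3
f 11 1 12
f 11 12 3
f 12 1 13
f 12 13 3
f 13 1 2
f 13 2 3
f 14 51 30
f 51 25 54
f 30 54 19
f 51 54 30
f 14 30 26
f 30 19 31
f 26 31 15
f 30 31 26
f 14 26 35
f 26 15 36
f 35 36 21
f 26 36 35
f 14 35 47
f 35 21 50
f 47 50 24
f 35 50 47
f 14 47 51
f 47 24 55
f 51 55 25
f 47 55 51
f 15 31 42
f 31 19 45
f 42 45 23
f 31 45 42
f 19 54 32
f 54 25 53
f 32 53 18
f 54 53 32
f 25 55 52
f 55 24 48
f 52 48 16
f 55 48 52
f 24 50 49
f 50 21 37
f 49 37 20
f 50 37 49
f 21 36 41
f 36 15 38
f 41 38 22
f 36 38 41
f 17 43 29
f 43 23 44
f 29 44 18
f 43 44 29
f 17 29 27
f 29 18 28
f 27 28 16
f 29 28 27
f 17 27 34
f 27 16 33
f 34 33 20
f 27 33 34
f 17 34 39
f 34 20 40
f 39 40 22
f 34 40 39
f 17 39 43
f 39 22 46
f 43 46 23
f 39 46 43
f 18 44 32
f 44 23 45
f 32 45 19
f 44 45 32
f 16 28 52
f 28 18 53
f 52 53 25
f 28 53 52
f 20 33 49
f 33 16 48
f 49 48 24
f 33 48 49
f 22 40 41
f 40 20 37
f 41 37 21
f 40 37 41
f 23 46 42
f 46 22 38
f 42 38 15
f 46 38 42
f 57 59 56
f 60 57 56
f 56 59 58
f 58 60 56
f 57 63 59
f 61 57 60
f 61 63 57
f 59 63 58
f 62 60 58
f 58 63 62
f 62 61 60
f 63 61 62
f 65 67 64
f 68 65 64
f 64 67 66
f 66 68 64
f 65 71 67
f 69 65 68
f 69 71 65
f 67 71 66
f 70 68 66
f 66 71 70
f 70 69 68
f 71 69 70
f 73 72 76
f 73 76 74
f 74 76 77
f 74 77 75
f 76 72 78
f 76 78 77
f 77 78 79
f 77 79 75
f 78 72 80
f 78 80 79
f 79 80 81
f 79 81 75
f 80 72 82
f 80 82 81
f 81 82 83
f 81 83 75
f 82 72 84
f 82 84 83
f 83 84 85
f 83 85 75
f 84 72 86
f 84 86 85
f 85 86 87
f 85 87 75
f 86 72 88
f 86 88 87
f 87 88 89
f 87 89 75
f 88 72 90
f 88 90 89
f 89 90 91
f 89 91 75
f 90 72 92
f 90 92 91
f 91 92 93
f 91 93 75
f 92 72 94
f 92 94 93
f 93 94 95
f 93 95 75
f 94 72 96
f 94 96 95
f 95 96 97
f 95 97 75
f 96 72 98
f 96 98 97
f 97 98 99
f 97 99 75
f 98 72 100
f 98 100 99
f 99 100 101
f 99 101 75
f 100 72 73
f 100 73 101
f 101 73 74
f 101 74 75



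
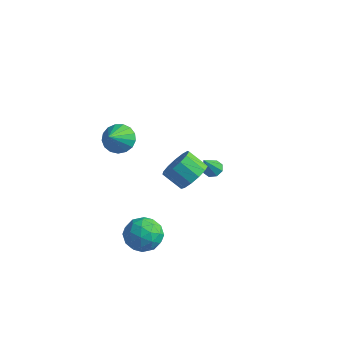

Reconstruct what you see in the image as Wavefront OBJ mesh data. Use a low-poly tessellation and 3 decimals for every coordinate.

v -2.158 -0.815 1.03
v -1.545 -0.249 1.419
v -1.742 -2.005 2.11
v -1.916 -0.174 1.644
v -2.342 -0.245 1.729
v -2.726 -0.448 1.654
v -2.98 -0.734 1.436
v -3.045 -1.039 1.125
v -2.907 -1.292 0.792
v -2.598 -1.436 0.514
v -2.188 -1.438 0.354
v -1.77 -1.297 0.349
v -1.442 -1.045 0.5
v -1.278 -0.741 0.773
v -1.315 -0.453 1.104
v 0.508 -2.541 -2.934
v 1.472 -2.307 -2.45
v 1.348 -3.613 -4.09
v 2.312 -3.379 -3.606
v 1.557 -3.98 -3.07
v 1.038 -3.318 -2.356
v 1.782 -2.602 -4.184
v 1.263 -1.94 -3.47
v 2.26 -2.345 -3.222
v 2.121 -3.197 -2.534
v 0.699 -2.723 -4.006
v 0.56 -3.575 -3.318
v 0.916 -2.33 -2.59
v 1.904 -3.59 -3.95
v 1.46 -3.943 -3.635
v 2.027 -3.806 -3.35
v 0.661 -2.924 -2.535
v 1.228 -2.787 -2.251
v 1.278 -3.77 -2.615
v 1.592 -3.133 -4.289
v 2.159 -2.996 -4.005
v 0.793 -2.114 -3.19
v 1.36 -1.977 -2.905
v 1.542 -2.15 -3.925
v 1.946 -2.215 -2.76
v 2.44 -2.845 -3.44
v 2.128 -2.388 -3.779
v 1.823 -1.999 -3.359
v 1.864 -2.715 -2.355
v 2.358 -3.345 -3.035
v 1.914 -3.699 -2.72
v 1.609 -3.31 -2.3
v 2.327 -2.738 -2.81
v 0.462 -2.575 -3.505
v 0.956 -3.205 -4.185
v 1.211 -2.61 -4.24
v 0.906 -2.221 -3.82
v 0.38 -3.075 -3.1
v 0.874 -3.705 -3.78
v 0.997 -3.921 -3.181
v 0.692 -3.532 -2.761
v 0.493 -3.182 -3.73
v 0.055 4.094 -3.267
v 0.371 4.506 -3.008
v 0.125 3.226 -1.973
v -0.065 4.562 -2.947
v -0.431 4.344 -3.073
v -0.512 3.98 -3.313
v -0.26 3.682 -3.526
v 0.176 3.625 -3.588
v 0.541 3.843 -3.461
v 0.622 4.208 -3.221
v 3.957 -2.031 2.103
v 4.529 -1.909 2.839
v 3.594 -2.206 3.614
v 3.023 -2.329 2.877
v 4.302 -1.439 2.746
v 3.368 -1.737 3.521
v 3.966 -1.157 2.449
v 3.032 -1.455 3.224
v 3.628 -1.153 2.042
v 2.693 -1.45 2.817
v 3.394 -1.428 1.654
v 2.459 -1.725 2.429
v 3.338 -1.894 1.409
v 2.404 -2.191 2.183
v 3.48 -2.404 1.384
v 2.545 -2.701 2.158
v 3.773 -2.795 1.587
v 2.838 -3.093 2.362
v 4.125 -2.944 1.954
v 3.19 -3.242 2.729
v 4.423 -2.804 2.368
v 3.488 -3.101 3.143
v 4.574 -2.418 2.698
v 3.639 -2.715 3.473
f 2 1 4
f 2 4 3
f 4 1 5
f 4 5 3
f 5 1 6
f 5 6 3
f 6 1 7
f 6 7 3
f 7 1 8
f 7 8 3
f 8 1 9
f 8 9 3
f 9 1 10
f 9 10 3
f 10 1 11
f 10 11 3
f 11 1 12
f 11 12 3
f 12 1 13
f 12 13 3
f 13 1 14
f 13 14 3
f 14 1 15
f 14 15 3
f 15 1 2
f 15 2 3
f 16 53 32
f 53 27 56
f 32 56 21
f 53 56 32
f 16 32 28
f 32 21 33
f 28 33 17
f 32 33 28
f 16 28 37
f 28 17 38
f 37 38 23
f 28 38 37
f 16 37 49
f 37 23 52
f 49 52 26
f 37 52 49
f 16 49 53
f 49 26 57
f 53 57 27
f 49 57 53
f 17 33 44
f 33 21 47
f 44 47 25
f 33 47 44
f 21 56 34
f 56 27 55
f 34 55 20
f 56 55 34
f 27 57 54
f 57 26 50
f 54 50 18
f 57 50 54
f 26 52 51
f 52 23 39
f 51 39 22
f 52 39 51
f 23 38 43
f 38 17 40
f 43 40 24
f 38 40 43
f 19 45 31
f 45 25 46
f 31 46 20
f 45 46 31
f 19 31 29
f 31 20 30
f 29 30 18
f 31 30 29
f 19 29 36
f 29 18 35
f 36 35 22
f 29 35 36
f 19 36 41
f 36 22 42
f 41 42 24
f 36 42 41
f 19 41 45
f 41 24 48
f 45 48 25
f 41 48 45
f 20 46 34
f 46 25 47
f 34 47 21
f 46 47 34
f 18 30 54
f 30 20 55
f 54 55 27
f 30 55 54
f 22 35 51
f 35 18 50
f 51 50 26
f 35 50 51
f 24 42 43
f 42 22 39
f 43 39 23
f 42 39 43
f 25 48 44
f 48 24 40
f 44 40 17
f 48 40 44
f 59 58 61
f 59 61 60
f 61 58 62
f 61 62 60
f 62 58 63
f 62 63 60
f 63 58 64
f 63 64 60
f 64 58 65
f 64 65 60
f 65 58 66
f 65 66 60
f 66 58 67
f 66 67 60
f 67 58 59
f 67 59 60
f 69 68 72
f 69 72 70
f 70 72 73
f 70 73 71
f 72 68 74
f 72 74 73
f 73 74 75
f 73 75 71
f 74 68 76
f 74 76 75
f 75 76 77
f 75 77 71
f 76 68 78
f 76 78 77
f 77 78 79
f 77 79 71
f 78 68 80
f 78 80 79
f 79 80 81
f 79 81 71
f 80 68 82
f 80 82 81
f 81 82 83
f 81 83 71
f 82 68 84
f 82 84 83
f 83 84 85
f 83 85 71
f 84 68 86
f 84 86 85
f 85 86 87
f 85 87 71
f 86 68 88
f 86 88 87
f 87 88 89
f 87 89 71
f 88 68 90
f 88 90 89
f 89 90 91
f 89 91 71
f 90 68 69
f 90 69 91
f 91 69 70
f 91 70 71



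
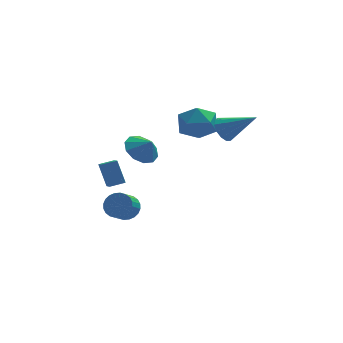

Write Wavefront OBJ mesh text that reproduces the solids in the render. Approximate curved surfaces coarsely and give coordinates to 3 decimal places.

v 1.183 3.996 0.763
v 2.166 3.222 0.744
v 0.154 2.718 -0.424
v 1.137 1.944 -0.443
v 0.485 2.101 0.613
v 1.12 2.89 1.347
v 1.2 3.05 -1.027
v 1.835 3.839 -0.293
v 2.176 2.637 -0.362
v 1.734 2.051 0.651
v 0.586 3.889 -0.331
v 0.144 3.303 0.682
v -4.105 -4.735 -0.016
v -4.46 -4.122 1.226
v -4.2 -3.862 -0.474
v -4.555 -3.249 0.768
v -3.305 -4.571 0.132
v -3.66 -3.958 1.374
v -3.4 -3.698 -0.326
v -3.755 -3.085 0.916
v 2.209 0.4 0.954
v 2.555 0.069 0.276
v 3.851 -0.28 2.126
v 2.716 0.507 0.305
v 2.715 0.911 0.54
v 2.554 1.153 0.907
v 2.283 1.156 1.288
v 1.988 0.919 1.563
v 1.764 0.517 1.645
v 1.68 0.078 1.507
v 1.765 -0.259 1.193
v 1.99 -0.386 0.804
v 2.284 -0.264 0.462
v -3.008 -0.637 -4.04
v -2.289 -1.022 -3.959
v -2.772 -1.788 -3.299
v -3.492 -1.403 -3.38
v -2.278 -0.817 -3.713
v -2.762 -1.583 -3.054
v -2.378 -0.585 -3.517
v -2.862 -1.351 -2.858
v -2.575 -0.361 -3.401
v -3.058 -1.126 -2.742
v -2.837 -0.179 -3.382
v -3.321 -0.944 -2.722
v -3.126 -0.066 -3.463
v -3.609 -0.832 -2.804
v -3.396 -0.041 -3.632
v -3.88 -0.807 -2.972
v -3.608 -0.106 -3.863
v -4.091 -0.872 -3.204
v -3.728 -0.252 -4.121
v -4.211 -1.018 -3.461
v -3.738 -0.457 -4.366
v -4.222 -1.223 -3.707
v -3.638 -0.689 -4.562
v -4.122 -1.455 -3.903
v -3.442 -0.914 -4.678
v -3.925 -1.679 -4.019
v -3.179 -1.096 -4.698
v -3.663 -1.861 -4.038
v -2.891 -1.208 -4.616
v -3.374 -1.974 -3.957
v -2.62 -1.233 -4.448
v -3.104 -1.999 -3.788
v -2.409 -1.168 -4.216
v -2.892 -1.934 -3.557
v -2.072 0.65 -0.432
v -1.222 1.213 -0.684
v -1.548 0.21 0.352
v -1.571 1.556 -0.258
v -2.111 1.553 0.102
v -2.636 1.206 0.258
v -2.946 0.646 0.151
v -2.922 0.087 -0.179
v -2.573 -0.256 -0.605
v -2.033 -0.253 -0.965
v -1.508 0.094 -1.121
v -1.199 0.654 -1.014
f 1 12 6
f 1 6 2
f 1 2 8
f 1 8 11
f 1 11 12
f 2 6 10
f 6 12 5
f 12 11 3
f 11 8 7
f 8 2 9
f 4 10 5
f 4 5 3
f 4 3 7
f 4 7 9
f 4 9 10
f 5 10 6
f 3 5 12
f 7 3 11
f 9 7 8
f 10 9 2
f 14 16 13
f 17 14 13
f 13 16 15
f 15 17 13
f 14 20 16
f 18 14 17
f 18 20 14
f 16 20 15
f 19 17 15
f 15 20 19
f 19 18 17
f 20 18 19
f 22 21 24
f 22 24 23
f 24 21 25
f 24 25 23
f 25 21 26
f 25 26 23
f 26 21 27
f 26 27 23
f 27 21 28
f 27 28 23
f 28 21 29
f 28 29 23
f 29 21 30
f 29 30 23
f 30 21 31
f 30 31 23
f 31 21 32
f 31 32 23
f 32 21 33
f 32 33 23
f 33 21 22
f 33 22 23
f 35 34 38
f 35 38 36
f 36 38 39
f 36 39 37
f 38 34 40
f 38 40 39
f 39 40 41
f 39 41 37
f 40 34 42
f 40 42 41
f 41 42 43
f 41 43 37
f 42 34 44
f 42 44 43
f 43 44 45
f 43 45 37
f 44 34 46
f 44 46 45
f 45 46 47
f 45 47 37
f 46 34 48
f 46 48 47
f 47 48 49
f 47 49 37
f 48 34 50
f 48 50 49
f 49 50 51
f 49 51 37
f 50 34 52
f 50 52 51
f 51 52 53
f 51 53 37
f 52 34 54
f 52 54 53
f 53 54 55
f 53 55 37
f 54 34 56
f 54 56 55
f 55 56 57
f 55 57 37
f 56 34 58
f 56 58 57
f 57 58 59
f 57 59 37
f 58 34 60
f 58 60 59
f 59 60 61
f 59 61 37
f 60 34 62
f 60 62 61
f 61 62 63
f 61 63 37
f 62 34 64
f 62 64 63
f 63 64 65
f 63 65 37
f 64 34 66
f 64 66 65
f 65 66 67
f 65 67 37
f 66 34 35
f 66 35 67
f 67 35 36
f 67 36 37
f 69 68 71
f 69 71 70
f 71 68 72
f 71 72 70
f 72 68 73
f 72 73 70
f 73 68 74
f 73 74 70
f 74 68 75
f 74 75 70
f 75 68 76
f 75 76 70
f 76 68 77
f 76 77 70
f 77 68 78
f 77 78 70
f 78 68 79
f 78 79 70
f 79 68 69
f 79 69 70



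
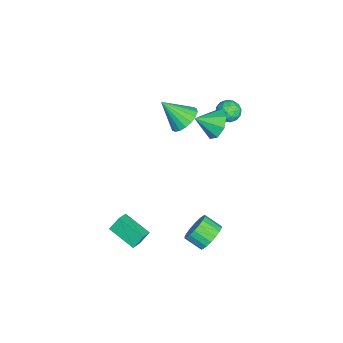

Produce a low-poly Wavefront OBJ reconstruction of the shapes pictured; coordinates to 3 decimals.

v -3.676 -1.131 -0.231
v -2.77 -0.963 0.037
v -3.824 -2.409 1.071
v -2.993 -0.69 0.279
v -3.351 -0.505 0.42
v -3.774 -0.444 0.432
v -4.177 -0.519 0.312
v -4.481 -0.715 0.086
v -4.626 -0.994 -0.204
v -4.582 -1.3 -0.499
v -4.359 -1.573 -0.741
v -4.001 -1.758 -0.882
v -3.578 -1.819 -0.894
v -3.175 -1.744 -0.775
v -2.871 -1.547 -0.548
v -2.726 -1.269 -0.258
v 2.268 -4.128 -3.623
v 2.01 -3.634 -2.879
v 3.077 -2.779 -4.24
v 2.819 -2.284 -3.496
v 3.001 -4.376 -3.204
v 2.743 -3.881 -2.46
v 3.81 -3.026 -3.821
v 3.552 -2.532 -3.077
v -1.617 0.731 1.743
v -0.999 0.468 1.044
v -1.303 -0.371 2.437
v -0.677 0.888 1.565
v -0.906 1.216 2.191
v -1.552 1.26 2.554
v -2.236 0.994 2.443
v -2.558 0.575 1.921
v -2.329 0.247 1.296
v -1.683 0.203 0.933
v 3.348 0.976 -2.941
v 3.801 1.231 -2.255
v 3.484 0.34 -1.714
v 3.032 0.084 -2.399
v 3.458 1.39 -2.195
v 3.141 0.498 -1.654
v 3.093 1.466 -2.282
v 2.776 0.575 -1.741
v 2.779 1.446 -2.5
v 2.462 0.554 -1.958
v 2.577 1.332 -2.805
v 2.261 0.44 -2.263
v 2.529 1.148 -3.137
v 2.212 0.256 -2.595
v 2.642 0.929 -3.43
v 2.326 0.038 -2.888
v 2.896 0.72 -3.626
v 2.579 -0.171 -3.085
v 3.239 0.562 -3.686
v 2.922 -0.33 -3.145
v 3.604 0.485 -3.599
v 3.287 -0.406 -3.058
v 3.918 0.506 -3.382
v 3.601 -0.386 -2.84
v 4.119 0.62 -3.077
v 3.803 -0.272 -2.535
v 4.168 0.804 -2.745
v 3.851 -0.088 -2.203
v 4.054 1.022 -2.452
v 3.738 0.131 -1.91
v -3.798 1.712 1.3
v -3.237 1.663 1.774
v -3.323 0.837 0.646
v -2.762 0.788 1.12
v -3.437 0.578 1.325
v -3.731 1.118 1.729
v -2.829 1.382 0.691
v -3.123 1.922 1.095
v -2.639 1.458 1.398
v -3.014 0.962 1.79
v -3.546 1.538 0.63
v -3.921 1.042 1.022
v -3.559 1.764 1.594
v -3.001 0.736 0.826
v -3.397 0.612 0.946
v -3.068 0.583 1.225
v -3.849 1.444 1.568
v -3.52 1.415 1.847
v -3.637 0.777 1.583
v -3.04 1.085 0.573
v -2.711 1.056 0.852
v -3.492 1.917 1.195
v -3.163 1.888 1.474
v -2.923 1.723 0.837
v -2.878 1.615 1.652
v -2.598 1.101 1.268
v -2.638 1.45 1.015
v -2.811 1.768 1.252
v -3.099 1.323 1.882
v -2.819 0.809 1.498
v -3.216 0.685 1.619
v -3.389 1.003 1.856
v -2.747 1.203 1.661
v -3.741 1.691 0.922
v -3.461 1.177 0.538
v -3.171 1.497 0.564
v -3.344 1.815 0.801
v -3.962 1.399 1.152
v -3.682 0.885 0.768
v -3.749 0.732 1.168
v -3.922 1.05 1.405
v -3.813 1.297 0.759
f 2 1 4
f 2 4 3
f 4 1 5
f 4 5 3
f 5 1 6
f 5 6 3
f 6 1 7
f 6 7 3
f 7 1 8
f 7 8 3
f 8 1 9
f 8 9 3
f 9 1 10
f 9 10 3
f 10 1 11
f 10 11 3
f 11 1 12
f 11 12 3
f 12 1 13
f 12 13 3
f 13 1 14
f 13 14 3
f 14 1 15
f 14 15 3
f 15 1 16
f 15 16 3
f 16 1 2
f 16 2 3
f 18 20 17
f 21 18 17
f 17 20 19
f 19 21 17
f 18 24 20
f 22 18 21
f 22 24 18
f 20 24 19
f 23 21 19
f 19 24 23
f 23 22 21
f 24 22 23
f 26 25 28
f 26 28 27
f 28 25 29
f 28 29 27
f 29 25 30
f 29 30 27
f 30 25 31
f 30 31 27
f 31 25 32
f 31 32 27
f 32 25 33
f 32 33 27
f 33 25 34
f 33 34 27
f 34 25 26
f 34 26 27
f 36 35 39
f 36 39 37
f 37 39 40
f 37 40 38
f 39 35 41
f 39 41 40
f 40 41 42
f 40 42 38
f 41 35 43
f 41 43 42
f 42 43 44
f 42 44 38
f 43 35 45
f 43 45 44
f 44 45 46
f 44 46 38
f 45 35 47
f 45 47 46
f 46 47 48
f 46 48 38
f 47 35 49
f 47 49 48
f 48 49 50
f 48 50 38
f 49 35 51
f 49 51 50
f 50 51 52
f 50 52 38
f 51 35 53
f 51 53 52
f 52 53 54
f 52 54 38
f 53 35 55
f 53 55 54
f 54 55 56
f 54 56 38
f 55 35 57
f 55 57 56
f 56 57 58
f 56 58 38
f 57 35 59
f 57 59 58
f 58 59 60
f 58 60 38
f 59 35 61
f 59 61 60
f 60 61 62
f 60 62 38
f 61 35 63
f 61 63 62
f 62 63 64
f 62 64 38
f 63 35 36
f 63 36 64
f 64 36 37
f 64 37 38
f 65 102 81
f 102 76 105
f 81 105 70
f 102 105 81
f 65 81 77
f 81 70 82
f 77 82 66
f 81 82 77
f 65 77 86
f 77 66 87
f 86 87 72
f 77 87 86
f 65 86 98
f 86 72 101
f 98 101 75
f 86 101 98
f 65 98 102
f 98 75 106
f 102 106 76
f 98 106 102
f 66 82 93
f 82 70 96
f 93 96 74
f 82 96 93
f 70 105 83
f 105 76 104
f 83 104 69
f 105 104 83
f 76 106 103
f 106 75 99
f 103 99 67
f 106 99 103
f 75 101 100
f 101 72 88
f 100 88 71
f 101 88 100
f 72 87 92
f 87 66 89
f 92 89 73
f 87 89 92
f 68 94 80
f 94 74 95
f 80 95 69
f 94 95 80
f 68 80 78
f 80 69 79
f 78 79 67
f 80 79 78
f 68 78 85
f 78 67 84
f 85 84 71
f 78 84 85
f 68 85 90
f 85 71 91
f 90 91 73
f 85 91 90
f 68 90 94
f 90 73 97
f 94 97 74
f 90 97 94
f 69 95 83
f 95 74 96
f 83 96 70
f 95 96 83
f 67 79 103
f 79 69 104
f 103 104 76
f 79 104 103
f 71 84 100
f 84 67 99
f 100 99 75
f 84 99 100
f 73 91 92
f 91 71 88
f 92 88 72
f 91 88 92
f 74 97 93
f 97 73 89
f 93 89 66
f 97 89 93



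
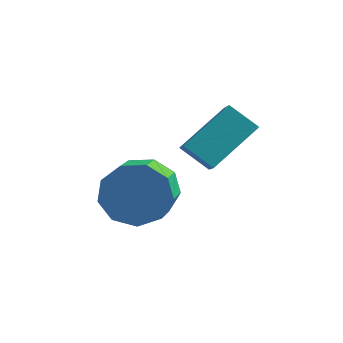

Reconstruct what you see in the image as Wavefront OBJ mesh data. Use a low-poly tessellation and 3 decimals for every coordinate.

v 0.977 0.47 1.883
v 0.146 0.501 2.474
v 1.702 1.717 2.838
v 0.871 1.749 3.428
v 1.369 -0.209 2.472
v 0.538 -0.177 3.062
v 2.094 1.039 3.426
v 1.263 1.07 4.017
v -0.878 0.508 0.624
v -0.179 0.965 1.156
v 0.137 -0.231 1.768
v -0.562 -0.688 1.236
v -0.769 0.979 1.488
v -0.453 -0.217 2.1
v -1.41 0.773 1.416
v -1.094 -0.423 2.028
v -1.802 0.442 0.973
v -1.486 -0.753 1.585
v -1.762 0.143 0.367
v -1.446 -1.053 0.979
v -1.308 0.014 -0.119
v -0.992 -1.182 0.494
v -0.653 0.116 -0.257
v -0.337 -1.079 0.355
v -0.103 0.402 0.017
v 0.213 -0.794 0.629
v 0.084 0.737 0.575
v 0.4 -0.459 1.187
f 2 4 1
f 5 2 1
f 1 4 3
f 3 5 1
f 2 8 4
f 6 2 5
f 6 8 2
f 4 8 3
f 7 5 3
f 3 8 7
f 7 6 5
f 8 6 7
f 10 9 13
f 10 13 11
f 11 13 14
f 11 14 12
f 13 9 15
f 13 15 14
f 14 15 16
f 14 16 12
f 15 9 17
f 15 17 16
f 16 17 18
f 16 18 12
f 17 9 19
f 17 19 18
f 18 19 20
f 18 20 12
f 19 9 21
f 19 21 20
f 20 21 22
f 20 22 12
f 21 9 23
f 21 23 22
f 22 23 24
f 22 24 12
f 23 9 25
f 23 25 24
f 24 25 26
f 24 26 12
f 25 9 27
f 25 27 26
f 26 27 28
f 26 28 12
f 27 9 10
f 27 10 28
f 28 10 11
f 28 11 12



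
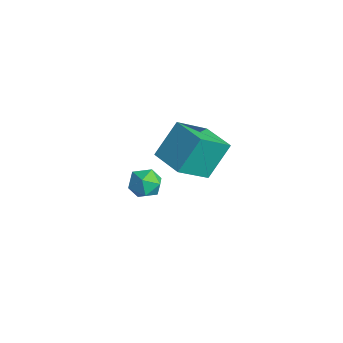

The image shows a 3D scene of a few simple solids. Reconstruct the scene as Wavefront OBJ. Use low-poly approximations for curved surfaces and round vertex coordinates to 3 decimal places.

v 0.85 -0.814 -0.055
v 1.188 -0.331 0.545
v 1.252 -1.929 0.615
v 1.59 -1.446 1.215
v 0.754 -1.483 1.126
v 0.506 -0.795 0.712
v 1.934 -1.465 0.448
v 1.686 -0.777 0.034
v 1.858 -0.734 0.856
v 1.129 -0.745 1.275
v 1.311 -1.515 -0.115
v 0.582 -1.526 0.304
v -4.493 2.26 -3.369
v -4.712 3.553 -1.677
v -4.719 3.985 -4.716
v -4.937 5.277 -3.024
v -2.683 2.523 -3.336
v -2.901 3.815 -1.644
v -2.908 4.247 -4.683
v -3.127 5.54 -2.991
f 1 12 6
f 1 6 2
f 1 2 8
f 1 8 11
f 1 11 12
f 2 6 10
f 6 12 5
f 12 11 3
f 11 8 7
f 8 2 9
f 4 10 5
f 4 5 3
f 4 3 7
f 4 7 9
f 4 9 10
f 5 10 6
f 3 5 12
f 7 3 11
f 9 7 8
f 10 9 2
f 14 16 13
f 17 14 13
f 13 16 15
f 15 17 13
f 14 20 16
f 18 14 17
f 18 20 14
f 16 20 15
f 19 17 15
f 15 20 19
f 19 18 17
f 20 18 19



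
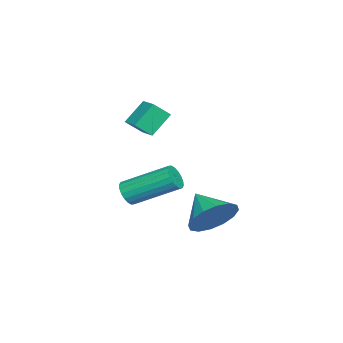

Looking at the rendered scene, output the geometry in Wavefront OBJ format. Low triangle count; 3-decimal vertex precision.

v -2.072 -0.959 -3.658
v -1.902 -1.219 -3.156
v -2.097 0.62 -2.14
v -2.268 0.879 -2.642
v -1.675 -1.137 -3.26
v -1.87 0.702 -2.244
v -1.526 -1.02 -3.443
v -1.722 0.818 -2.426
v -1.486 -0.892 -3.668
v -1.682 0.947 -2.652
v -1.562 -0.776 -3.891
v -1.758 1.062 -2.875
v -1.739 -0.697 -4.068
v -1.935 1.142 -3.052
v -1.982 -0.67 -4.164
v -2.178 1.169 -3.148
v -2.243 -0.7 -4.16
v -2.438 1.139 -3.144
v -2.47 -0.782 -4.056
v -2.665 1.057 -3.04
v -2.618 -0.898 -3.874
v -2.814 0.94 -2.857
v -2.658 -1.027 -3.648
v -2.854 0.812 -2.632
v -2.582 -1.142 -3.425
v -2.778 0.696 -2.409
v -2.405 -1.222 -3.248
v -2.601 0.617 -2.232
v -2.162 -1.249 -3.152
v -2.358 0.59 -2.136
v -1.943 -0.308 -0.308
v -2.604 0.204 0.552
v -1.25 0.286 -0.129
v -1.912 0.798 0.732
v -1.608 -0.878 0.288
v -2.27 -0.366 1.149
v -0.916 -0.284 0.468
v -1.577 0.228 1.328
v -1.012 2.683 -3.949
v -0.5 2.926 -3.065
v -1.848 1.757 -3.211
v -0.913 3.279 -3.091
v -1.352 3.472 -3.346
v -1.7 3.454 -3.763
v -1.864 3.229 -4.23
v -1.799 2.857 -4.622
v -1.523 2.44 -4.833
v -1.111 2.087 -4.808
v -0.671 1.894 -4.553
v -0.323 1.912 -4.136
v -0.16 2.137 -3.669
v -0.225 2.508 -3.277
f 2 1 5
f 2 5 3
f 3 5 6
f 3 6 4
f 5 1 7
f 5 7 6
f 6 7 8
f 6 8 4
f 7 1 9
f 7 9 8
f 8 9 10
f 8 10 4
f 9 1 11
f 9 11 10
f 10 11 12
f 10 12 4
f 11 1 13
f 11 13 12
f 12 13 14
f 12 14 4
f 13 1 15
f 13 15 14
f 14 15 16
f 14 16 4
f 15 1 17
f 15 17 16
f 16 17 18
f 16 18 4
f 17 1 19
f 17 19 18
f 18 19 20
f 18 20 4
f 19 1 21
f 19 21 20
f 20 21 22
f 20 22 4
f 21 1 23
f 21 23 22
f 22 23 24
f 22 24 4
f 23 1 25
f 23 25 24
f 24 25 26
f 24 26 4
f 25 1 27
f 25 27 26
f 26 27 28
f 26 28 4
f 27 1 29
f 27 29 28
f 28 29 30
f 28 30 4
f 29 1 2
f 29 2 30
f 30 2 3
f 30 3 4
f 32 34 31
f 35 32 31
f 31 34 33
f 33 35 31
f 32 38 34
f 36 32 35
f 36 38 32
f 34 38 33
f 37 35 33
f 33 38 37
f 37 36 35
f 38 36 37
f 40 39 42
f 40 42 41
f 42 39 43
f 42 43 41
f 43 39 44
f 43 44 41
f 44 39 45
f 44 45 41
f 45 39 46
f 45 46 41
f 46 39 47
f 46 47 41
f 47 39 48
f 47 48 41
f 48 39 49
f 48 49 41
f 49 39 50
f 49 50 41
f 50 39 51
f 50 51 41
f 51 39 52
f 51 52 41
f 52 39 40
f 52 40 41



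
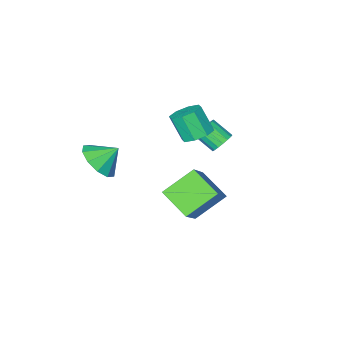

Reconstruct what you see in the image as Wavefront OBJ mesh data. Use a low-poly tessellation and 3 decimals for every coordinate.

v -3.275 -0.677 1.202
v -2.722 -0.657 0.901
v -2.311 -1.543 1.597
v -2.865 -1.563 1.898
v -2.688 -0.462 1.128
v -2.277 -1.349 1.825
v -2.788 -0.316 1.373
v -2.377 -1.203 2.069
v -3 -0.253 1.578
v -2.589 -1.14 2.274
v -3.275 -0.287 1.697
v -2.864 -1.174 2.393
v -3.55 -0.41 1.702
v -3.139 -1.297 2.399
v -3.762 -0.595 1.593
v -3.351 -1.481 2.29
v -3.863 -0.798 1.394
v -3.452 -1.684 2.091
v -3.829 -0.973 1.151
v -3.418 -1.859 1.848
v -3.669 -1.08 0.92
v -3.258 -1.967 1.617
v -3.418 -1.095 0.753
v -3.007 -1.982 1.45
v -3.135 -1.014 0.689
v -2.724 -1.901 1.385
v -2.884 -0.856 0.742
v -2.473 -1.743 1.439
v -1.539 2.018 0.14
v -1.302 0.547 0.893
v -0.413 2.889 1.487
v -0.177 1.418 2.241
v -0.063 1.722 -0.901
v 0.173 0.251 -0.147
v 1.062 2.593 0.447
v 1.299 1.122 1.2
v 2.73 -1.688 2.091
v 3.413 -1.922 2.881
v 1.95 -1.272 2.889
v 3.537 -1.304 2.68
v 3.352 -0.833 2.254
v 2.93 -0.689 1.766
v 2.431 -0.926 1.402
v 2.046 -1.454 1.302
v 1.922 -2.072 1.503
v 2.107 -2.543 1.929
v 2.529 -2.687 2.417
v 3.028 -2.45 2.78
v -1.98 -0.775 2.307
v -1.428 -0.242 2.535
v -1.228 -0.972 3.76
v -1.78 -1.505 3.533
v -1.992 -0.089 2.718
v -1.792 -0.818 3.943
v -2.549 -0.337 2.661
v -2.349 -1.067 3.886
v -2.772 -0.842 2.397
v -2.572 -1.572 3.622
v -2.532 -1.308 2.08
v -2.332 -2.038 3.305
v -1.968 -1.462 1.897
v -1.768 -2.191 3.122
v -1.411 -1.213 1.954
v -1.211 -1.943 3.179
v -1.188 -0.708 2.218
v -0.988 -1.438 3.443
f 2 1 5
f 2 5 3
f 3 5 6
f 3 6 4
f 5 1 7
f 5 7 6
f 6 7 8
f 6 8 4
f 7 1 9
f 7 9 8
f 8 9 10
f 8 10 4
f 9 1 11
f 9 11 10
f 10 11 12
f 10 12 4
f 11 1 13
f 11 13 12
f 12 13 14
f 12 14 4
f 13 1 15
f 13 15 14
f 14 15 16
f 14 16 4
f 15 1 17
f 15 17 16
f 16 17 18
f 16 18 4
f 17 1 19
f 17 19 18
f 18 19 20
f 18 20 4
f 19 1 21
f 19 21 20
f 20 21 22
f 20 22 4
f 21 1 23
f 21 23 22
f 22 23 24
f 22 24 4
f 23 1 25
f 23 25 24
f 24 25 26
f 24 26 4
f 25 1 27
f 25 27 26
f 26 27 28
f 26 28 4
f 27 1 2
f 27 2 28
f 28 2 3
f 28 3 4
f 30 32 29
f 33 30 29
f 29 32 31
f 31 33 29
f 30 36 32
f 34 30 33
f 34 36 30
f 32 36 31
f 35 33 31
f 31 36 35
f 35 34 33
f 36 34 35
f 38 37 40
f 38 40 39
f 40 37 41
f 40 41 39
f 41 37 42
f 41 42 39
f 42 37 43
f 42 43 39
f 43 37 44
f 43 44 39
f 44 37 45
f 44 45 39
f 45 37 46
f 45 46 39
f 46 37 47
f 46 47 39
f 47 37 48
f 47 48 39
f 48 37 38
f 48 38 39
f 50 49 53
f 50 53 51
f 51 53 54
f 51 54 52
f 53 49 55
f 53 55 54
f 54 55 56
f 54 56 52
f 55 49 57
f 55 57 56
f 56 57 58
f 56 58 52
f 57 49 59
f 57 59 58
f 58 59 60
f 58 60 52
f 59 49 61
f 59 61 60
f 60 61 62
f 60 62 52
f 61 49 63
f 61 63 62
f 62 63 64
f 62 64 52
f 63 49 65
f 63 65 64
f 64 65 66
f 64 66 52
f 65 49 50
f 65 50 66
f 66 50 51
f 66 51 52



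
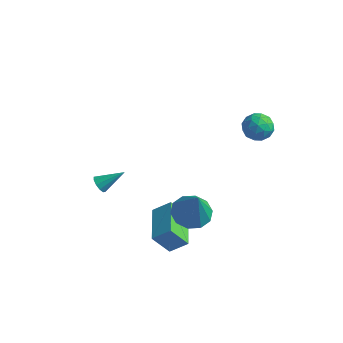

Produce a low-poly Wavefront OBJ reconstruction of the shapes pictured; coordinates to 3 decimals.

v -4.29 -1.597 -0.031
v -3.994 -2.025 0.07
v -3.35 -0.763 0.751
v -3.884 -1.889 -0.207
v -3.93 -1.642 -0.417
v -4.113 -1.377 -0.479
v -4.363 -1.197 -0.37
v -4.586 -1.17 -0.131
v -4.696 -1.306 0.146
v -4.65 -1.553 0.355
v -4.467 -1.818 0.418
v -4.216 -1.998 0.309
v 1.643 4.237 2.362
v 2.238 4.151 2.98
v 0.702 3.609 3.18
v 1.297 3.523 3.798
v 0.996 4.305 3.597
v 1.577 4.693 3.092
v 1.363 3.067 3.068
v 1.944 3.455 2.563
v 2.065 3.427 3.417
v 1.838 4.192 3.743
v 1.102 3.568 2.417
v 0.875 4.333 2.743
v 2.023 4.249 2.6
v 0.917 3.511 3.56
v 0.74 3.971 3.442
v 1.09 3.92 3.805
v 1.634 4.568 2.665
v 1.984 4.517 3.028
v 1.254 4.608 3.39
v 0.956 3.243 3.132
v 1.306 3.192 3.495
v 1.85 3.84 2.355
v 2.2 3.789 2.718
v 1.686 3.152 2.77
v 2.271 3.773 3.219
v 1.718 3.404 3.7
v 1.757 3.136 3.271
v 2.099 3.364 2.974
v 2.137 4.223 3.411
v 1.585 3.853 3.892
v 1.407 4.313 3.773
v 1.749 4.541 3.477
v 2.036 3.797 3.668
v 1.355 3.907 2.268
v 0.803 3.537 2.749
v 1.191 3.219 2.683
v 1.533 3.447 2.387
v 1.222 4.356 2.46
v 0.669 3.987 2.941
v 0.841 4.396 3.186
v 1.183 4.624 2.889
v 0.904 3.963 2.492
v -1.118 -1.728 -0.326
v -0.34 -1.29 0.35
v -0.437 -1.232 -1.431
v 0.341 -0.794 -0.756
v -0.001 -3.526 -0.444
v 0.777 -3.088 0.231
v 0.68 -3.03 -1.55
v 1.458 -2.592 -0.874
v 1.248 -1.969 1.008
v 2.216 -1.849 0.711
v 1.872 -2.431 2.852
v 2.007 -1.293 0.921
v 1.508 -0.995 1.165
v 0.91 -1.069 1.349
v 0.44 -1.487 1.403
v 0.28 -2.089 1.306
v 0.489 -2.645 1.096
v 0.989 -2.943 0.852
v 1.587 -2.869 0.668
v 2.056 -2.451 0.614
f 2 1 4
f 2 4 3
f 4 1 5
f 4 5 3
f 5 1 6
f 5 6 3
f 6 1 7
f 6 7 3
f 7 1 8
f 7 8 3
f 8 1 9
f 8 9 3
f 9 1 10
f 9 10 3
f 10 1 11
f 10 11 3
f 11 1 12
f 11 12 3
f 12 1 2
f 12 2 3
f 13 50 29
f 50 24 53
f 29 53 18
f 50 53 29
f 13 29 25
f 29 18 30
f 25 30 14
f 29 30 25
f 13 25 34
f 25 14 35
f 34 35 20
f 25 35 34
f 13 34 46
f 34 20 49
f 46 49 23
f 34 49 46
f 13 46 50
f 46 23 54
f 50 54 24
f 46 54 50
f 14 30 41
f 30 18 44
f 41 44 22
f 30 44 41
f 18 53 31
f 53 24 52
f 31 52 17
f 53 52 31
f 24 54 51
f 54 23 47
f 51 47 15
f 54 47 51
f 23 49 48
f 49 20 36
f 48 36 19
f 49 36 48
f 20 35 40
f 35 14 37
f 40 37 21
f 35 37 40
f 16 42 28
f 42 22 43
f 28 43 17
f 42 43 28
f 16 28 26
f 28 17 27
f 26 27 15
f 28 27 26
f 16 26 33
f 26 15 32
f 33 32 19
f 26 32 33
f 16 33 38
f 33 19 39
f 38 39 21
f 33 39 38
f 16 38 42
f 38 21 45
f 42 45 22
f 38 45 42
f 17 43 31
f 43 22 44
f 31 44 18
f 43 44 31
f 15 27 51
f 27 17 52
f 51 52 24
f 27 52 51
f 19 32 48
f 32 15 47
f 48 47 23
f 32 47 48
f 21 39 40
f 39 19 36
f 40 36 20
f 39 36 40
f 22 45 41
f 45 21 37
f 41 37 14
f 45 37 41
f 56 58 55
f 59 56 55
f 55 58 57
f 57 59 55
f 56 62 58
f 60 56 59
f 60 62 56
f 58 62 57
f 61 59 57
f 57 62 61
f 61 60 59
f 62 60 61
f 64 63 66
f 64 66 65
f 66 63 67
f 66 67 65
f 67 63 68
f 67 68 65
f 68 63 69
f 68 69 65
f 69 63 70
f 69 70 65
f 70 63 71
f 70 71 65
f 71 63 72
f 71 72 65
f 72 63 73
f 72 73 65
f 73 63 74
f 73 74 65
f 74 63 64
f 74 64 65

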